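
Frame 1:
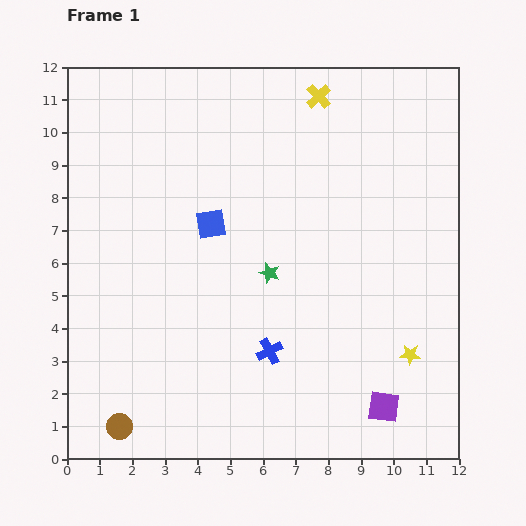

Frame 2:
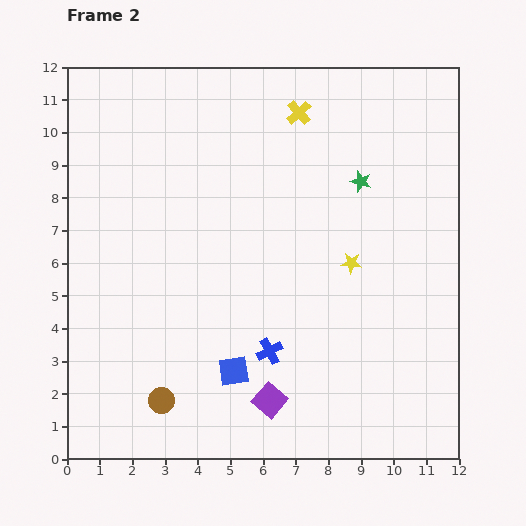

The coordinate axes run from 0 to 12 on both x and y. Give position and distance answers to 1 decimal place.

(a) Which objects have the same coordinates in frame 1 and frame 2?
the blue cross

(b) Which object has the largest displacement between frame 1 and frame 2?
the blue square

(moved 4.6; next 4.0)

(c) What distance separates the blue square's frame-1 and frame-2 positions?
4.6

The blue square moved from (4.4, 7.2) to (5.1, 2.7), a distance of √(0.7² + 4.5²) ≈ 4.6.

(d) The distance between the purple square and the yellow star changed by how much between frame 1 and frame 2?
+3.1

Distance in frame 1: 1.8. Distance in frame 2: 4.9.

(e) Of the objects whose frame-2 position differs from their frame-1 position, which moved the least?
the yellow cross

(moved 0.8)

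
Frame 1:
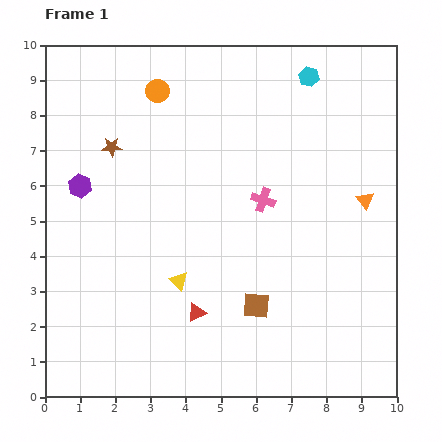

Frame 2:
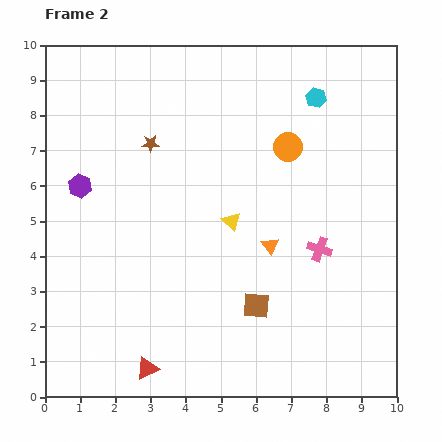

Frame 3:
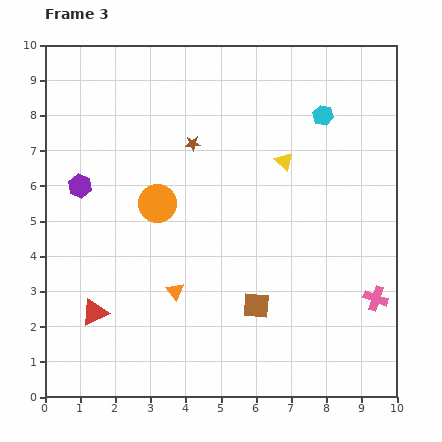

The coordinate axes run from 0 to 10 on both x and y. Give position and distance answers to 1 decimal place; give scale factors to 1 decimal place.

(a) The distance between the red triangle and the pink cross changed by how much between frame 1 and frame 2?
+2.3

Distance in frame 1: 3.7. Distance in frame 2: 6.0.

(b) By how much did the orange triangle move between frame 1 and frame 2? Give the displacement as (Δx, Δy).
(-2.7, -1.3)

The orange triangle was at (9.1, 5.6) in frame 1 and (6.4, 4.3) in frame 2.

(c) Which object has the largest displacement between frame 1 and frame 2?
the orange circle

(moved 4.0; next 3.0)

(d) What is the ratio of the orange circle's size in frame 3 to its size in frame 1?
1.6×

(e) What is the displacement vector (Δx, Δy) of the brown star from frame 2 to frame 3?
(1.2, 0.0)

The brown star was at (3.0, 7.2) in frame 2 and (4.2, 7.2) in frame 3.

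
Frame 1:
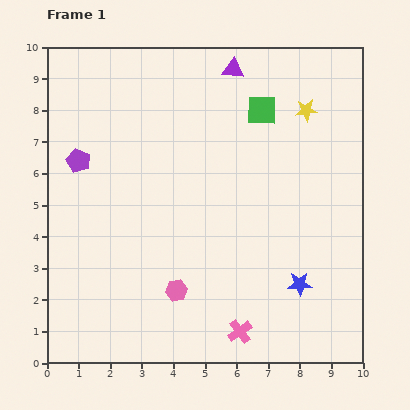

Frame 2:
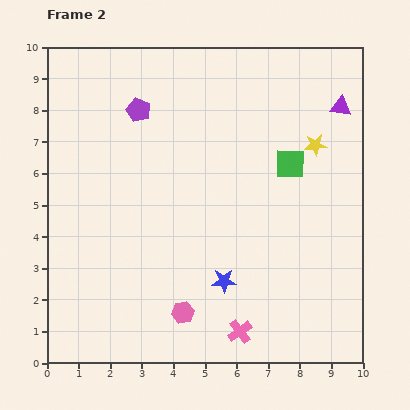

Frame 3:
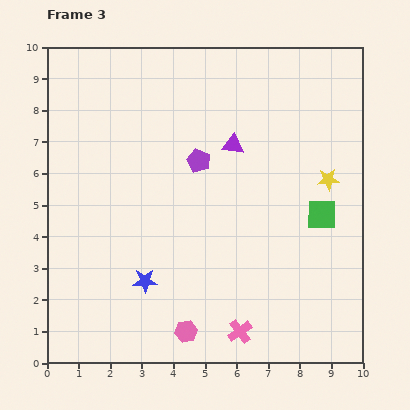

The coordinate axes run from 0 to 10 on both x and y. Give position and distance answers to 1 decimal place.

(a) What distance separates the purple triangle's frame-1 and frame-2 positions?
3.6

The purple triangle moved from (5.9, 9.3) to (9.3, 8.1), a distance of √(3.4² + 1.2²) ≈ 3.6.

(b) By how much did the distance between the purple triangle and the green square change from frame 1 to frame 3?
+2.0

Distance in frame 1: 1.6. Distance in frame 3: 3.6.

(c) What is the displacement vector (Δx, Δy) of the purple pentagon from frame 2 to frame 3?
(1.9, -1.6)

The purple pentagon was at (2.9, 8.0) in frame 2 and (4.8, 6.4) in frame 3.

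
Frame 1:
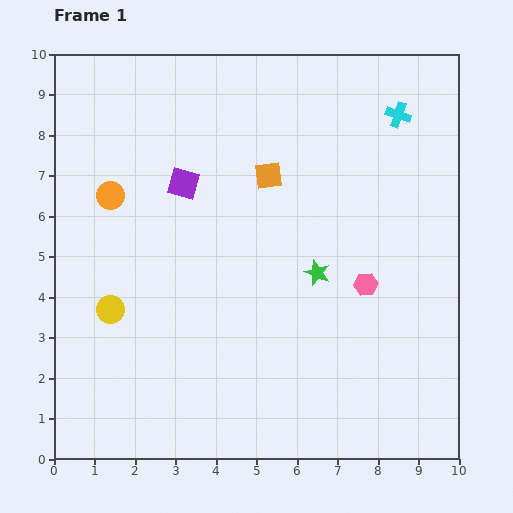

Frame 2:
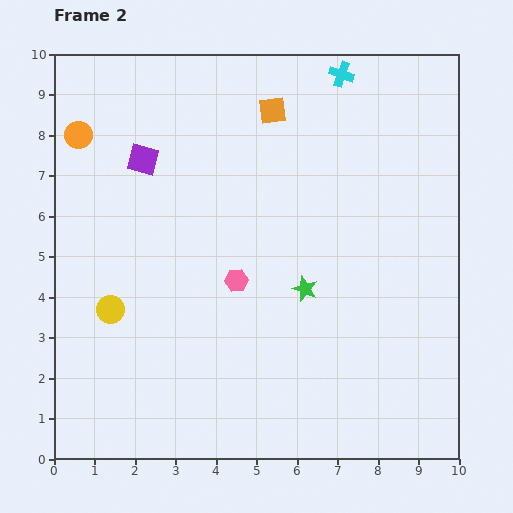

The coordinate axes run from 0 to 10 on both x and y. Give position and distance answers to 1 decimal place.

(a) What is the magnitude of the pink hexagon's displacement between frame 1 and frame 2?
3.2

The pink hexagon moved from (7.7, 4.3) to (4.5, 4.4), a distance of √(3.2² + 0.1²) ≈ 3.2.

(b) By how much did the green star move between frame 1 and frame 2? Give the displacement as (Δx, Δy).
(-0.3, -0.4)

The green star was at (6.5, 4.6) in frame 1 and (6.2, 4.2) in frame 2.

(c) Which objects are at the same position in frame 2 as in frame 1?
the yellow circle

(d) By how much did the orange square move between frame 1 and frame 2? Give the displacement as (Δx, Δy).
(0.1, 1.6)

The orange square was at (5.3, 7.0) in frame 1 and (5.4, 8.6) in frame 2.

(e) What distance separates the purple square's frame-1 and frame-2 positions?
1.2

The purple square moved from (3.2, 6.8) to (2.2, 7.4), a distance of √(1.0² + 0.6²) ≈ 1.2.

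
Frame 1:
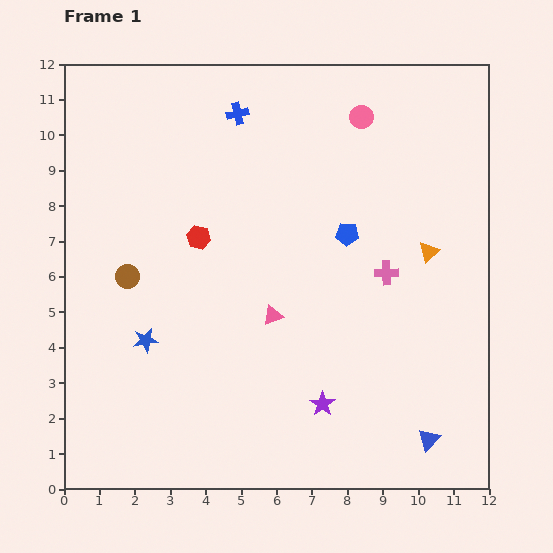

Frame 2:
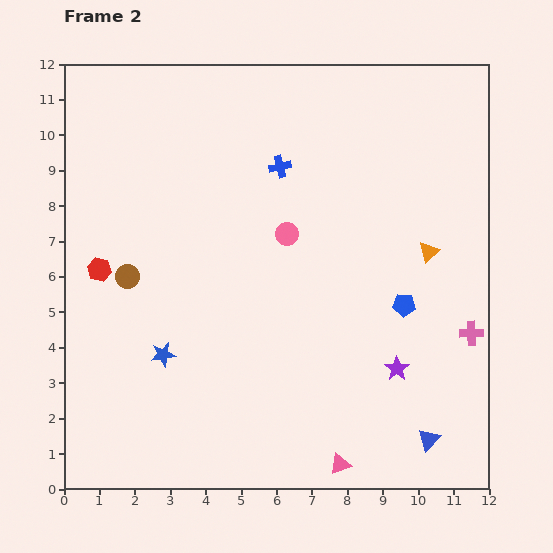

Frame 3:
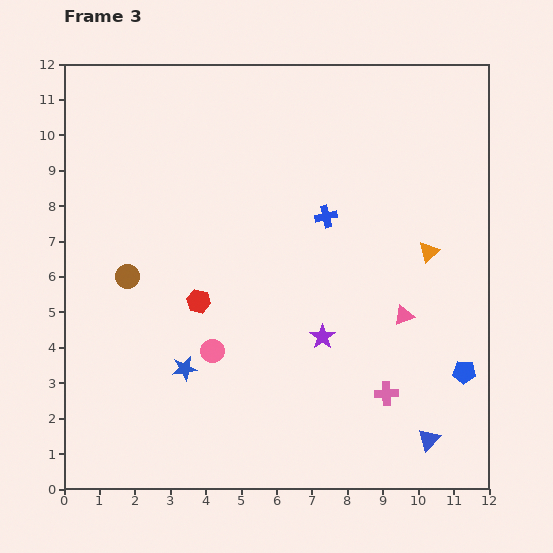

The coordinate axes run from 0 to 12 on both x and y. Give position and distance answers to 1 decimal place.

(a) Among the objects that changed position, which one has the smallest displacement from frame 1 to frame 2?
the blue star

(moved 0.6)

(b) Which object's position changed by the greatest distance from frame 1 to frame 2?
the pink triangle

(moved 4.6; next 3.9)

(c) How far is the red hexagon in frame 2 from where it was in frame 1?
2.9

The red hexagon moved from (3.8, 7.1) to (1.0, 6.2), a distance of √(2.8² + 0.9²) ≈ 2.9.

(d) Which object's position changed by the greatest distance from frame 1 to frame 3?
the pink circle

(moved 7.8; next 5.1)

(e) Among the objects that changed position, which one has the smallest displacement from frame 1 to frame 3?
the blue star

(moved 1.4)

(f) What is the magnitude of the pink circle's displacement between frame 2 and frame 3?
3.9

The pink circle moved from (6.3, 7.2) to (4.2, 3.9), a distance of √(2.1² + 3.3²) ≈ 3.9.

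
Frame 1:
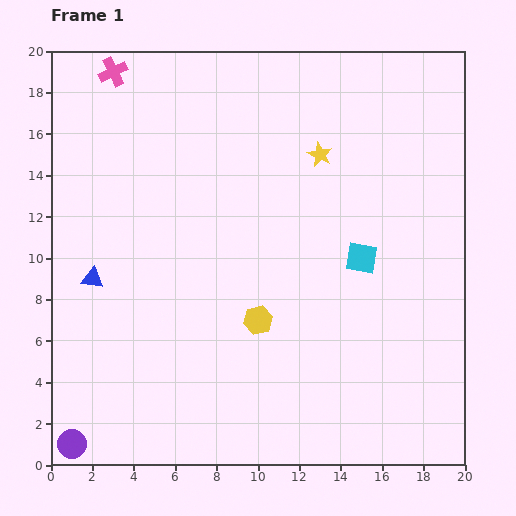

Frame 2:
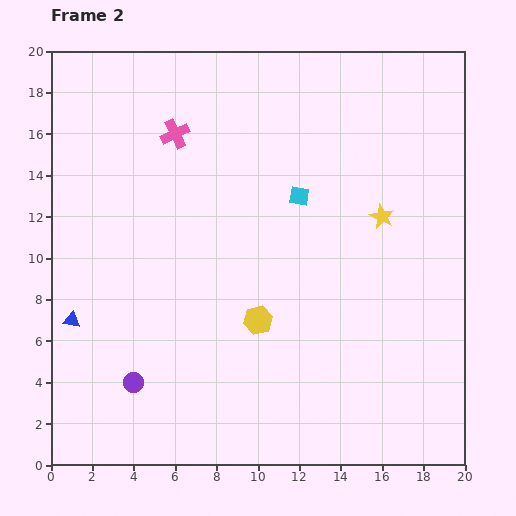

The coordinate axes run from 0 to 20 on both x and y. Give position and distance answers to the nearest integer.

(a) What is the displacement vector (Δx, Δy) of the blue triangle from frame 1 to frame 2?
(-1, -2)

The blue triangle was at (2, 9) in frame 1 and (1, 7) in frame 2.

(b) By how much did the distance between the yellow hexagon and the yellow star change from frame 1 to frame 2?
-1

Distance in frame 1: 9. Distance in frame 2: 8.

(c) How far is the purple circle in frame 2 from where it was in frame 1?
4

The purple circle moved from (1, 1) to (4, 4), a distance of √(3² + 3²) ≈ 4.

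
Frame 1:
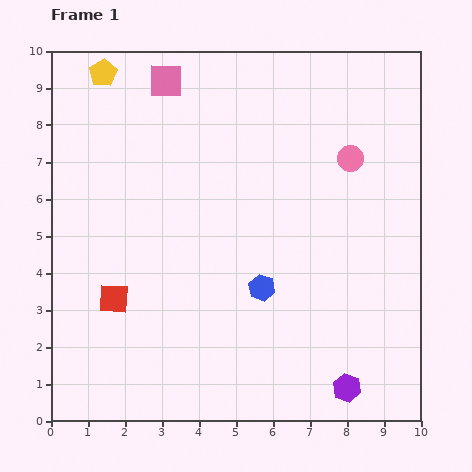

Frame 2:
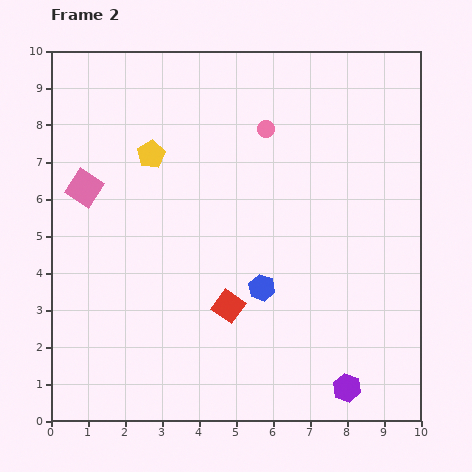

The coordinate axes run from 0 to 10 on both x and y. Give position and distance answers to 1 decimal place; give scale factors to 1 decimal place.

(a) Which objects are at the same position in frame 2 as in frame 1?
the purple hexagon, the blue hexagon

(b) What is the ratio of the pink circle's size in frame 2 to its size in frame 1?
0.7×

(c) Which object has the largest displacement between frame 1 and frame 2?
the pink square

(moved 3.6; next 3.1)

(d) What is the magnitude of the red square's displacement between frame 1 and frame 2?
3.1

The red square moved from (1.7, 3.3) to (4.8, 3.1), a distance of √(3.1² + 0.2²) ≈ 3.1.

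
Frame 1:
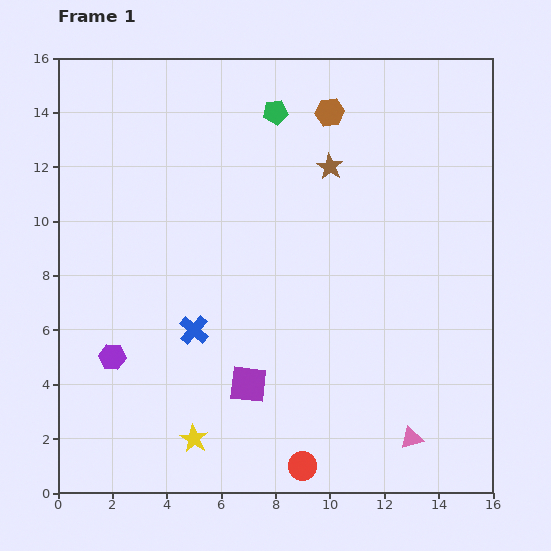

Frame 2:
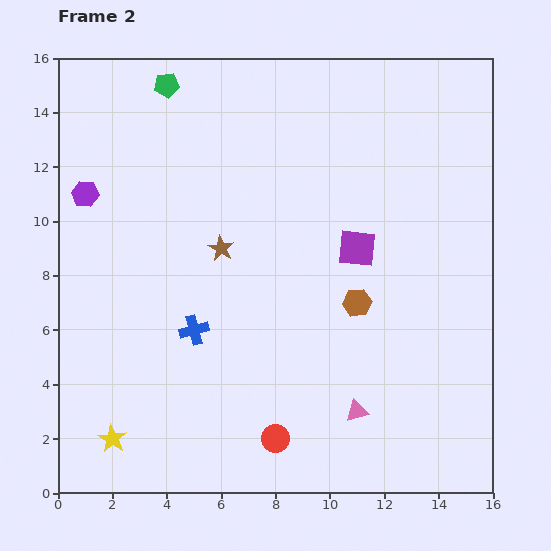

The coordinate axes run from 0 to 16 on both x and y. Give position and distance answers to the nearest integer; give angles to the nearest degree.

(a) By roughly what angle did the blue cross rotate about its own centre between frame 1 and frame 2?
34° clockwise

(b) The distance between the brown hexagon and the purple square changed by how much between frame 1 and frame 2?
-8

Distance in frame 1: 10. Distance in frame 2: 2.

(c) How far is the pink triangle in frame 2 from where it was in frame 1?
2

The pink triangle moved from (13, 2) to (11, 3), a distance of √(2² + 1²) ≈ 2.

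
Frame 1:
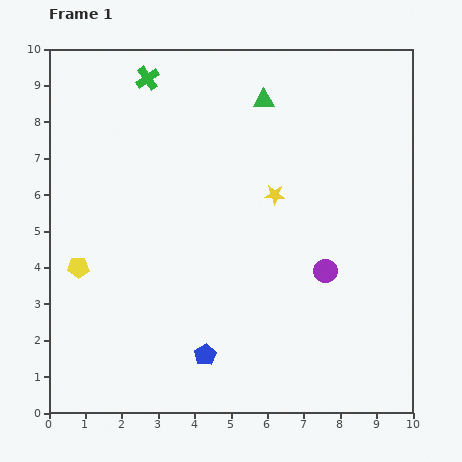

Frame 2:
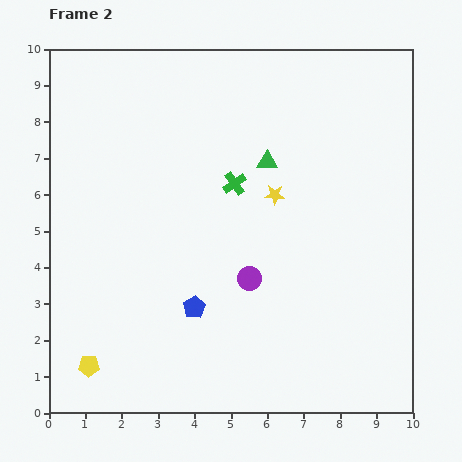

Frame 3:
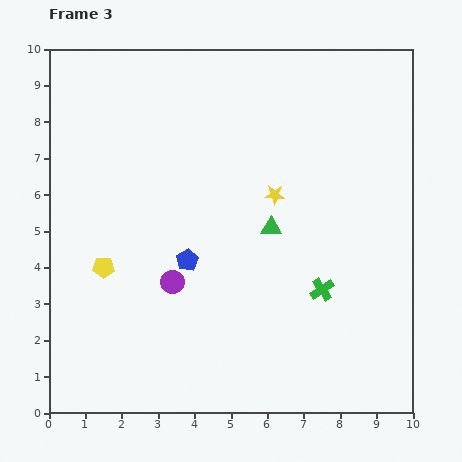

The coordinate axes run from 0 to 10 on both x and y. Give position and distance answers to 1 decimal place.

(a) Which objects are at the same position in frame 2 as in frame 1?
the yellow star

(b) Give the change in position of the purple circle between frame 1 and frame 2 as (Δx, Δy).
(-2.1, -0.2)

The purple circle was at (7.6, 3.9) in frame 1 and (5.5, 3.7) in frame 2.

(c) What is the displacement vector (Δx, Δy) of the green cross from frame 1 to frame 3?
(4.8, -5.8)

The green cross was at (2.7, 9.2) in frame 1 and (7.5, 3.4) in frame 3.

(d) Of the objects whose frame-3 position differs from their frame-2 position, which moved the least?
the blue pentagon

(moved 1.3)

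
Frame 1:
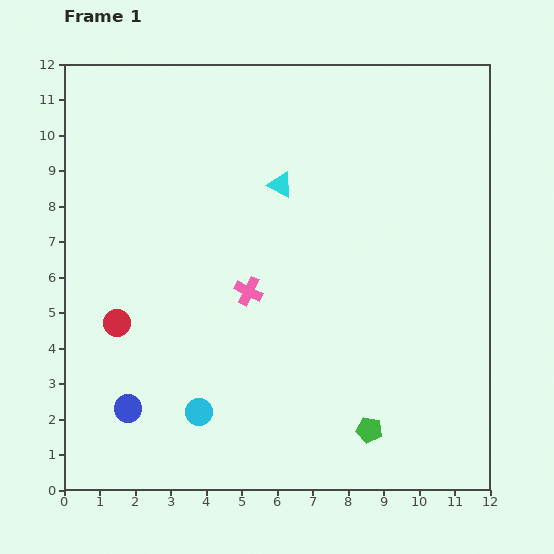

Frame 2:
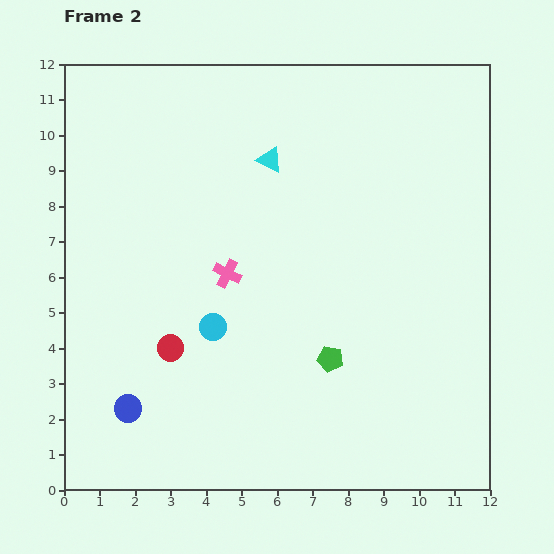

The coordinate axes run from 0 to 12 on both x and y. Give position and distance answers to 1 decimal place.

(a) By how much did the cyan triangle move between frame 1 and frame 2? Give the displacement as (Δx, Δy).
(-0.3, 0.7)

The cyan triangle was at (6.1, 8.6) in frame 1 and (5.8, 9.3) in frame 2.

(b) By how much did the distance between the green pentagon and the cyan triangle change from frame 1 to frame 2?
-1.4

Distance in frame 1: 7.3. Distance in frame 2: 5.9.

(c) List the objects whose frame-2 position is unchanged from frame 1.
the blue circle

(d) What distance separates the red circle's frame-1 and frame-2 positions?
1.7

The red circle moved from (1.5, 4.7) to (3.0, 4.0), a distance of √(1.5² + 0.7²) ≈ 1.7.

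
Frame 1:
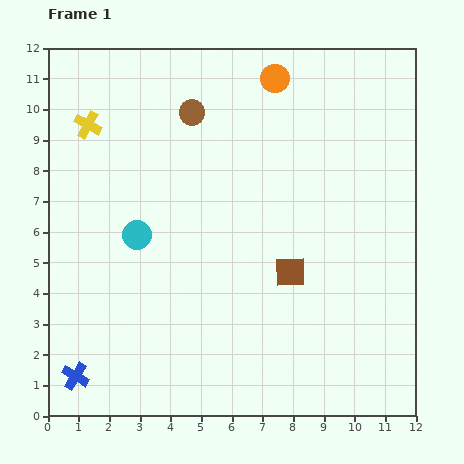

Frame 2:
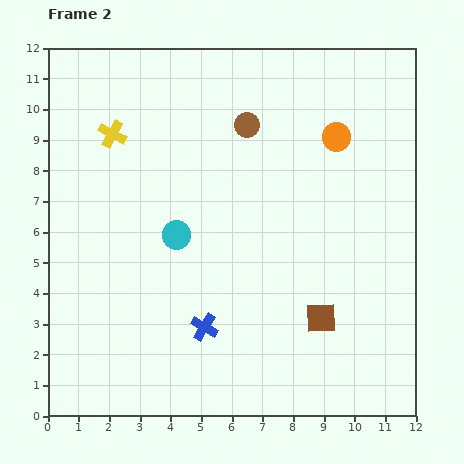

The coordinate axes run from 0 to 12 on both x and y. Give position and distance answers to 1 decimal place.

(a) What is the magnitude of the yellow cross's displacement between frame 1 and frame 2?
0.9

The yellow cross moved from (1.3, 9.5) to (2.1, 9.2), a distance of √(0.8² + 0.3²) ≈ 0.9.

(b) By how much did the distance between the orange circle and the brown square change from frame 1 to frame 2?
-0.4

Distance in frame 1: 6.3. Distance in frame 2: 5.9.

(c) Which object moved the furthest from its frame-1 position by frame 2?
the blue cross

(moved 4.5; next 2.8)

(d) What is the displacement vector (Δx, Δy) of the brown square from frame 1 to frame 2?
(1.0, -1.5)

The brown square was at (7.9, 4.7) in frame 1 and (8.9, 3.2) in frame 2.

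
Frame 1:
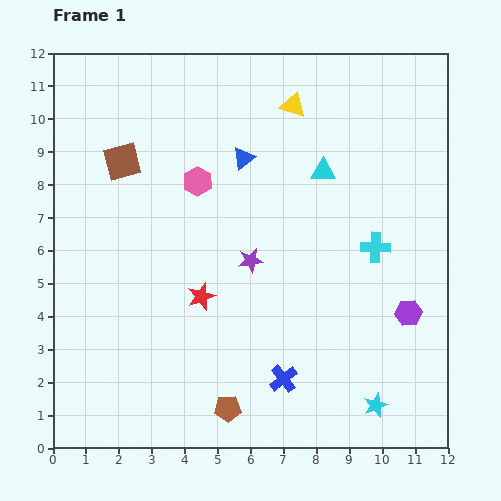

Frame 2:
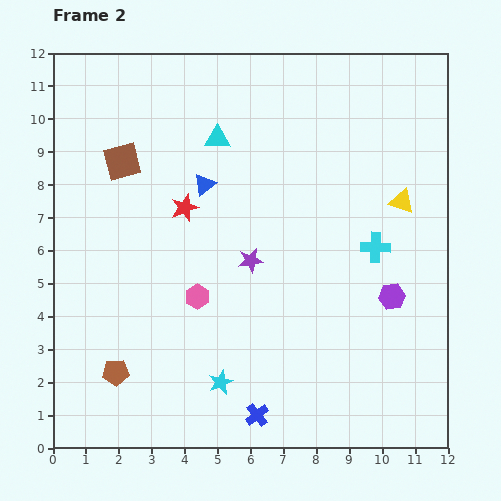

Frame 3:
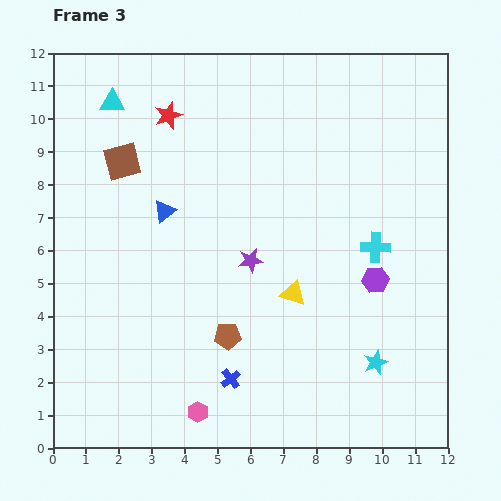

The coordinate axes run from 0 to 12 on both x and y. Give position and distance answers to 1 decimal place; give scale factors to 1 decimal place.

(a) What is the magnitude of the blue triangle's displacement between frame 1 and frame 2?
1.4

The blue triangle moved from (5.8, 8.8) to (4.6, 8.0), a distance of √(1.2² + 0.8²) ≈ 1.4.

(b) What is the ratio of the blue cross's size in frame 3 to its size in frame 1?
0.7×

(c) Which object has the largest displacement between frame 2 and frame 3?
the cyan star

(moved 4.7; next 4.3)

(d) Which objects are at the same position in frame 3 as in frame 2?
the brown square, the purple star, the cyan cross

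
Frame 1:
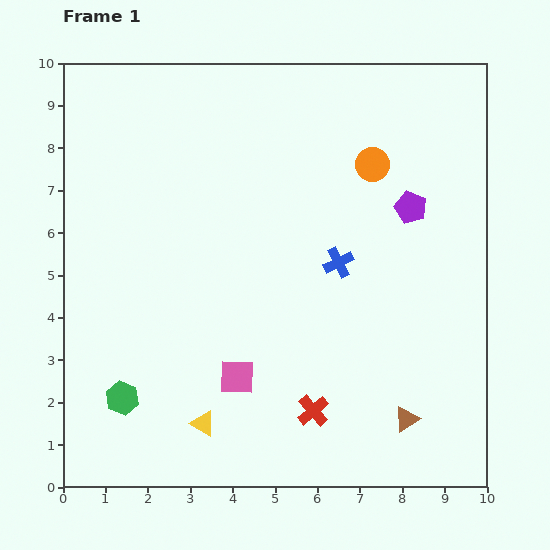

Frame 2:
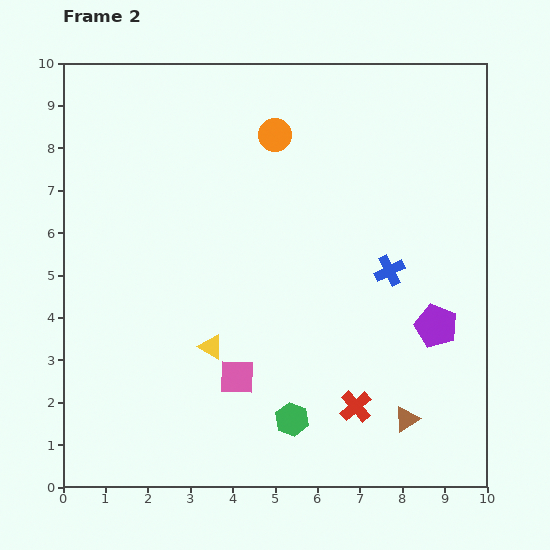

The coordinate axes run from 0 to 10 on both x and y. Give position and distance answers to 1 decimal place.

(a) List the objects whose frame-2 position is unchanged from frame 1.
the brown triangle, the pink square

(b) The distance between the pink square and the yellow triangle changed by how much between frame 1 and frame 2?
-0.5

Distance in frame 1: 1.4. Distance in frame 2: 0.9.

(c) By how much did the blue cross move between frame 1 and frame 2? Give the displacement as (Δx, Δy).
(1.2, -0.2)

The blue cross was at (6.5, 5.3) in frame 1 and (7.7, 5.1) in frame 2.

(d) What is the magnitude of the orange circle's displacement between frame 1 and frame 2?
2.4

The orange circle moved from (7.3, 7.6) to (5.0, 8.3), a distance of √(2.3² + 0.7²) ≈ 2.4.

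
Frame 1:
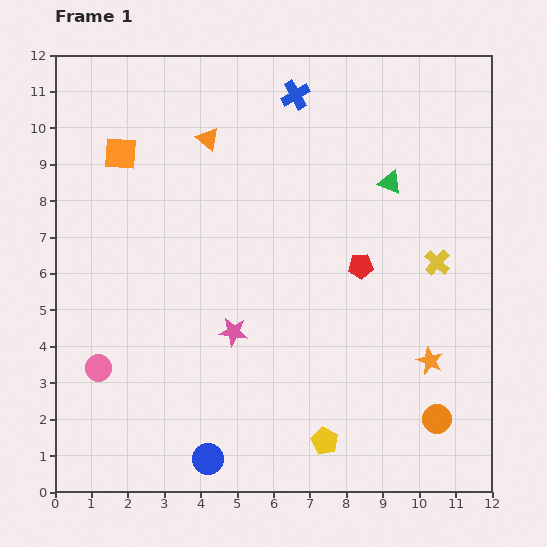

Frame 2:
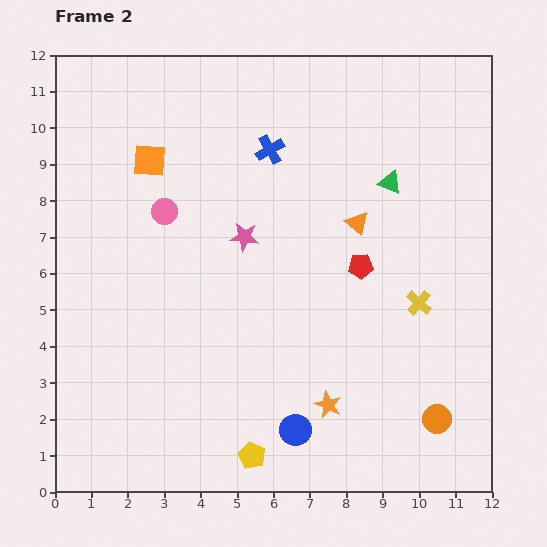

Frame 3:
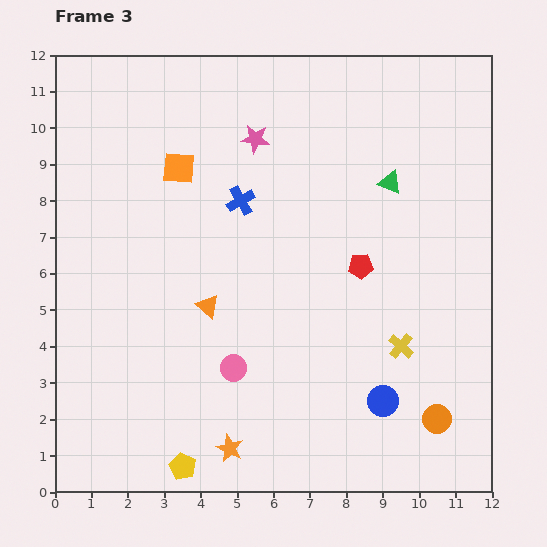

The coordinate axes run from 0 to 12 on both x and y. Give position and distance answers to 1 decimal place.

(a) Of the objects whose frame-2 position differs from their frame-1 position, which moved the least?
the orange square

(moved 0.8)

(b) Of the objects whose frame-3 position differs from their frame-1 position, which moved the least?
the orange square

(moved 1.6)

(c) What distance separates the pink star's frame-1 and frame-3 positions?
5.3

The pink star moved from (4.9, 4.4) to (5.5, 9.7), a distance of √(0.6² + 5.3²) ≈ 5.3.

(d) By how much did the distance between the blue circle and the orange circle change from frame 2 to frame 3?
-2.3

Distance in frame 2: 3.9. Distance in frame 3: 1.6.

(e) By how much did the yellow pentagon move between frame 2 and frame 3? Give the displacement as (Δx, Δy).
(-1.9, -0.3)

The yellow pentagon was at (5.4, 1.0) in frame 2 and (3.5, 0.7) in frame 3.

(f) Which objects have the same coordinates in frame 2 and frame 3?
the red pentagon, the orange circle, the green triangle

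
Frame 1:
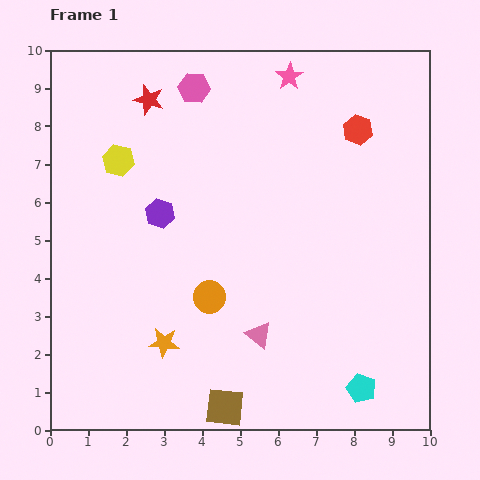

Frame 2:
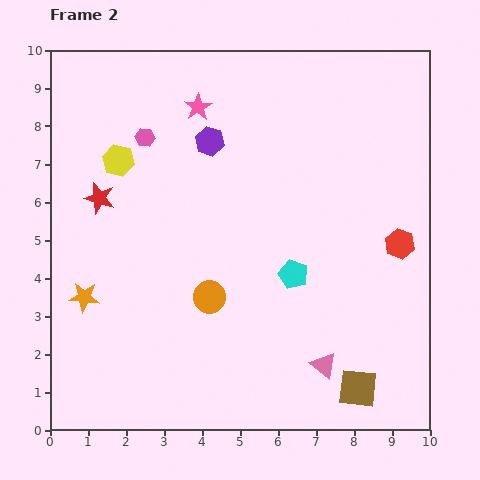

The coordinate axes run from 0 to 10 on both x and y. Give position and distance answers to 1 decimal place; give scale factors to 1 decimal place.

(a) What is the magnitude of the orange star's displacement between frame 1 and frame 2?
2.4

The orange star moved from (3.0, 2.3) to (0.9, 3.5), a distance of √(2.1² + 1.2²) ≈ 2.4.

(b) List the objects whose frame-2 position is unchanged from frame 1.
the yellow hexagon, the orange circle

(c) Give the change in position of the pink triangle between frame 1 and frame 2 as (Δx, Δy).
(1.7, -0.8)

The pink triangle was at (5.5, 2.5) in frame 1 and (7.2, 1.7) in frame 2.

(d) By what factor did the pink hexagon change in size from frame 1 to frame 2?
0.6×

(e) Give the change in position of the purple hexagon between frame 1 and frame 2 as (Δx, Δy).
(1.3, 1.9)

The purple hexagon was at (2.9, 5.7) in frame 1 and (4.2, 7.6) in frame 2.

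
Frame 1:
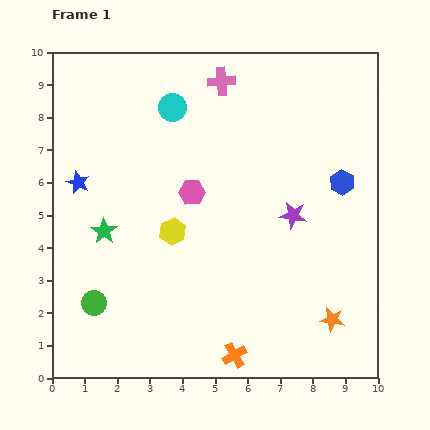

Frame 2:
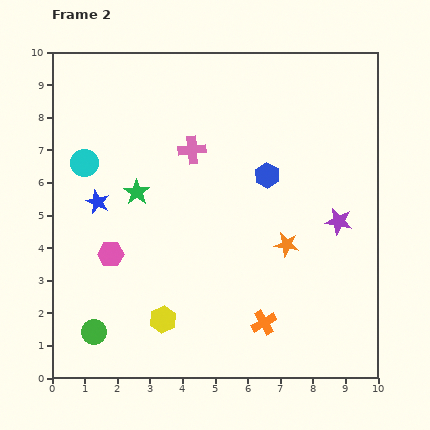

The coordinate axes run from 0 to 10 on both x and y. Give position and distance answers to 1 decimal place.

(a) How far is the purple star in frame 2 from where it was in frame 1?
1.4

The purple star moved from (7.4, 5.0) to (8.8, 4.8), a distance of √(1.4² + 0.2²) ≈ 1.4.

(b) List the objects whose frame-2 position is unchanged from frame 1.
none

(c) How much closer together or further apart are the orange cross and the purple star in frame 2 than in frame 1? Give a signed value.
-0.8

Distance in frame 1: 4.7. Distance in frame 2: 3.9.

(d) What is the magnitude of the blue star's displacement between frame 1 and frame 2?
0.8

The blue star moved from (0.8, 6.0) to (1.4, 5.4), a distance of √(0.6² + 0.6²) ≈ 0.8.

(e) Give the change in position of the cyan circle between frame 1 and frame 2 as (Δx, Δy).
(-2.7, -1.7)

The cyan circle was at (3.7, 8.3) in frame 1 and (1.0, 6.6) in frame 2.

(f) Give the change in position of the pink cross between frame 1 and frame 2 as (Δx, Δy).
(-0.9, -2.1)

The pink cross was at (5.2, 9.1) in frame 1 and (4.3, 7.0) in frame 2.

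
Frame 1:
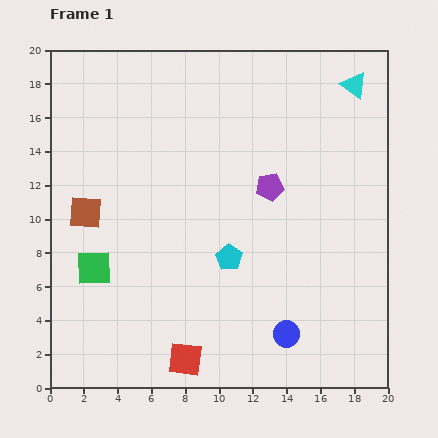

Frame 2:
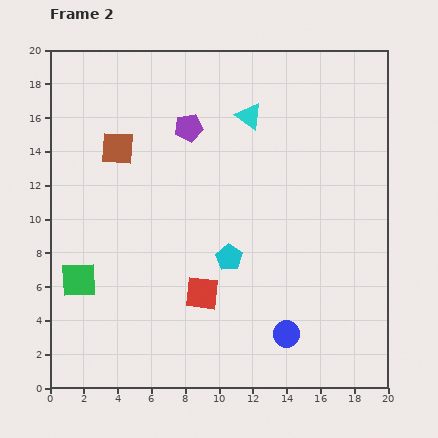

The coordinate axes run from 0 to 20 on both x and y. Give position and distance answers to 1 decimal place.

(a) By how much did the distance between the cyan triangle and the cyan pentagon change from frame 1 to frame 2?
-4.1

Distance in frame 1: 12.6. Distance in frame 2: 8.5.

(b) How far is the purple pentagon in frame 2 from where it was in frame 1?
5.9

The purple pentagon moved from (13.0, 11.9) to (8.2, 15.4), a distance of √(4.8² + 3.5²) ≈ 5.9.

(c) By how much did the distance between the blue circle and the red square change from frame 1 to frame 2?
-0.7

Distance in frame 1: 6.2. Distance in frame 2: 5.5.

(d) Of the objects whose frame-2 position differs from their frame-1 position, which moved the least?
the green square

(moved 1.1)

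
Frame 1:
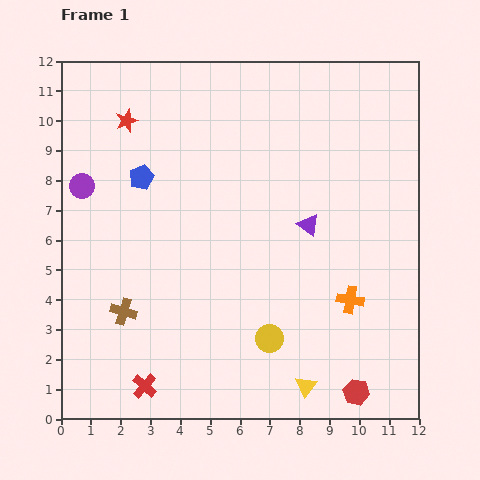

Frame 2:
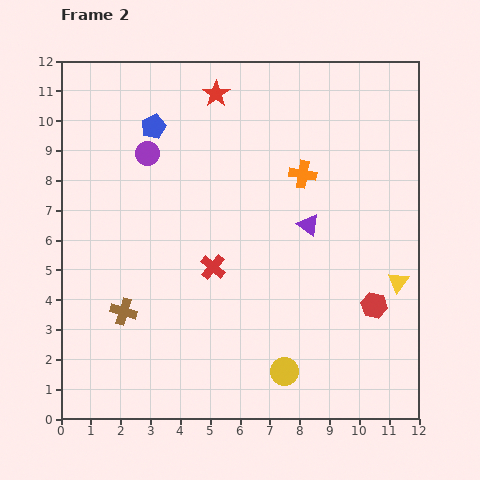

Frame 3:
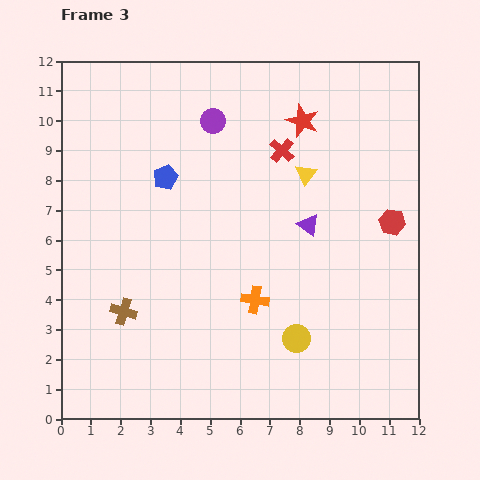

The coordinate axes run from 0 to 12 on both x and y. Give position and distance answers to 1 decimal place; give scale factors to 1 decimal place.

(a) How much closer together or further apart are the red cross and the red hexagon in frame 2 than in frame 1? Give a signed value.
-1.5

Distance in frame 1: 7.1. Distance in frame 2: 5.6.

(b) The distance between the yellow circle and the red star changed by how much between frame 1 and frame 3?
-1.4

Distance in frame 1: 8.7. Distance in frame 3: 7.3.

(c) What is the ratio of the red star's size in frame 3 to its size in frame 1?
1.4×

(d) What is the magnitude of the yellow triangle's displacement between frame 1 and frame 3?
7.1

The yellow triangle moved from (8.2, 1.1) to (8.2, 8.2), a distance of √(0.0² + 7.1²) ≈ 7.1.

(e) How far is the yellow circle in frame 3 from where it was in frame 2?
1.2

The yellow circle moved from (7.5, 1.6) to (7.9, 2.7), a distance of √(0.4² + 1.1²) ≈ 1.2.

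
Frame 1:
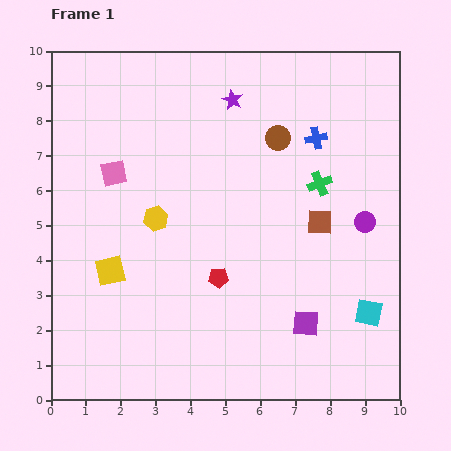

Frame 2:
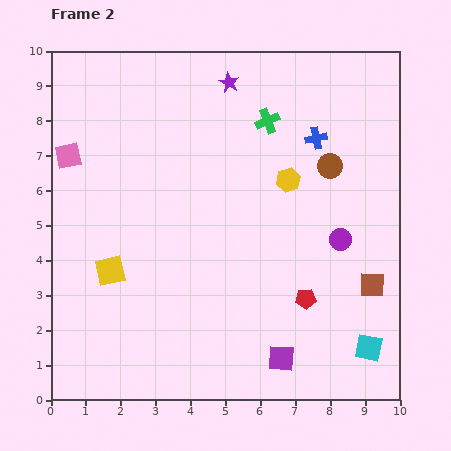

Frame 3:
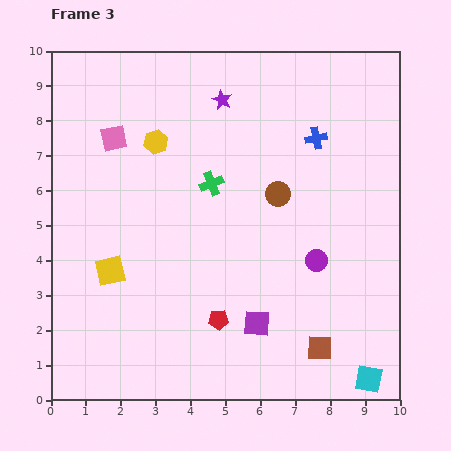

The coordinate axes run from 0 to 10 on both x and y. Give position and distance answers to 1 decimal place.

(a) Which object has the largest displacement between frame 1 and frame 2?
the yellow hexagon

(moved 4.0; next 2.6)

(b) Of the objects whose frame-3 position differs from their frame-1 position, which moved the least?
the purple star

(moved 0.3)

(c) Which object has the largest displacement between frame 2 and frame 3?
the yellow hexagon

(moved 4.0; next 2.6)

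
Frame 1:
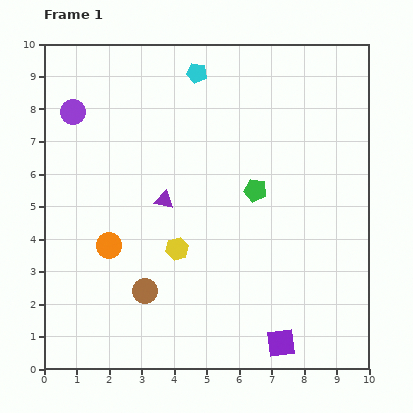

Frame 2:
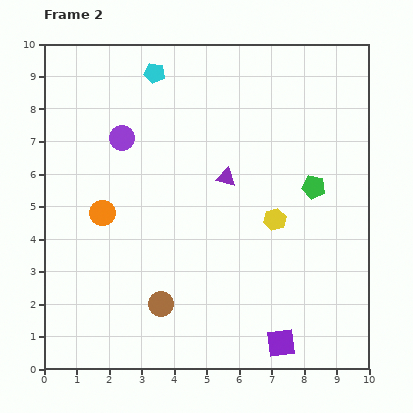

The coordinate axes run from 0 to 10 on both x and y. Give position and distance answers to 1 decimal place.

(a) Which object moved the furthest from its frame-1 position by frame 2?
the yellow hexagon

(moved 3.1; next 2.0)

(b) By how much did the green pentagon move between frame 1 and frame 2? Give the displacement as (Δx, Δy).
(1.8, 0.1)

The green pentagon was at (6.5, 5.5) in frame 1 and (8.3, 5.6) in frame 2.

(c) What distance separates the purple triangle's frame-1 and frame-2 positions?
2.0

The purple triangle moved from (3.7, 5.2) to (5.6, 5.9), a distance of √(1.9² + 0.7²) ≈ 2.0.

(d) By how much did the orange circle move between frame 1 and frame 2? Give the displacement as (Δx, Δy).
(-0.2, 1.0)

The orange circle was at (2.0, 3.8) in frame 1 and (1.8, 4.8) in frame 2.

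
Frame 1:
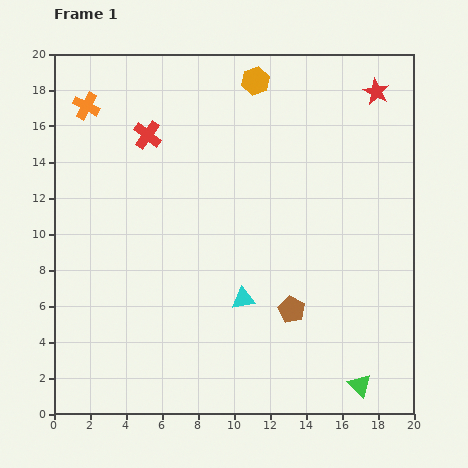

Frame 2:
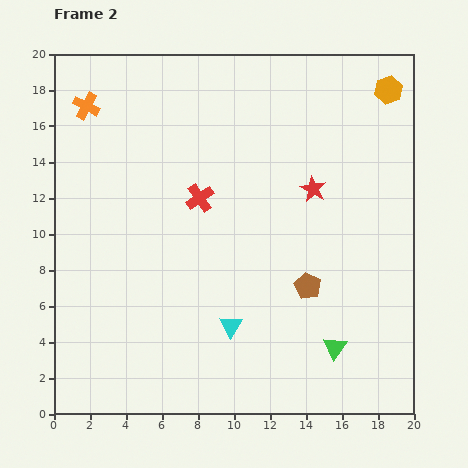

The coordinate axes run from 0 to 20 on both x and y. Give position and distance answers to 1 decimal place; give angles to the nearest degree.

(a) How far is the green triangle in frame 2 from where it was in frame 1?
2.5

The green triangle moved from (17.0, 1.6) to (15.6, 3.7), a distance of √(1.4² + 2.1²) ≈ 2.5.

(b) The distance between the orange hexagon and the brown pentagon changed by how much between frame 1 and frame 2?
-1.1

Distance in frame 1: 12.9. Distance in frame 2: 11.8.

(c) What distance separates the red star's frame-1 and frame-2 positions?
6.4

The red star moved from (17.9, 17.9) to (14.4, 12.5), a distance of √(3.5² + 5.4²) ≈ 6.4.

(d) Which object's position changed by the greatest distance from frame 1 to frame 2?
the orange hexagon

(moved 7.4; next 6.4)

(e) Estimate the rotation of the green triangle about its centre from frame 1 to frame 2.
21° clockwise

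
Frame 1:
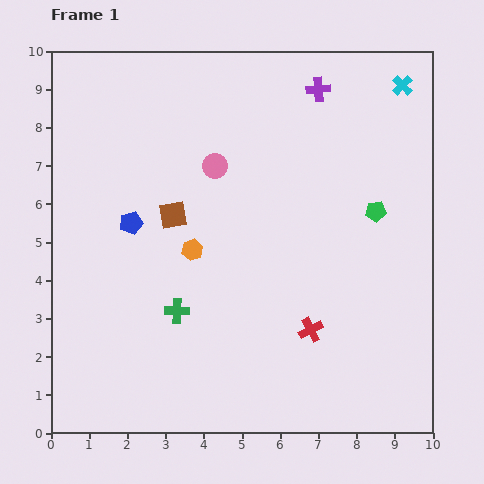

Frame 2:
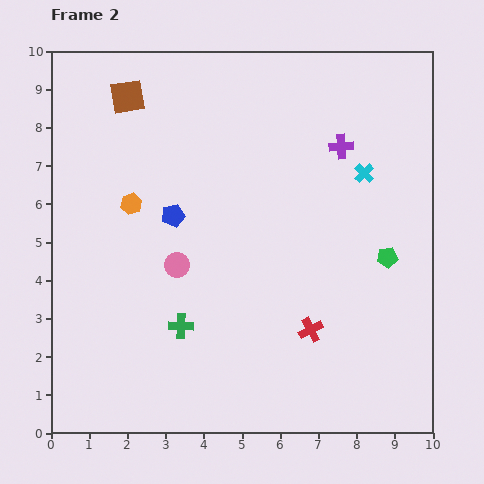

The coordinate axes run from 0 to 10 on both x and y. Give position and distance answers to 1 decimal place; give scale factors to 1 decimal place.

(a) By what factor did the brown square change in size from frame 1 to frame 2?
1.3×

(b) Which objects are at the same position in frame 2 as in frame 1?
the red cross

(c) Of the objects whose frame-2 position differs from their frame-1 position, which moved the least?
the green cross

(moved 0.4)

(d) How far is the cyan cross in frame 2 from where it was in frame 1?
2.5

The cyan cross moved from (9.2, 9.1) to (8.2, 6.8), a distance of √(1.0² + 2.3²) ≈ 2.5.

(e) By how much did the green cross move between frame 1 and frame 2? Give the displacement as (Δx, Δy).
(0.1, -0.4)

The green cross was at (3.3, 3.2) in frame 1 and (3.4, 2.8) in frame 2.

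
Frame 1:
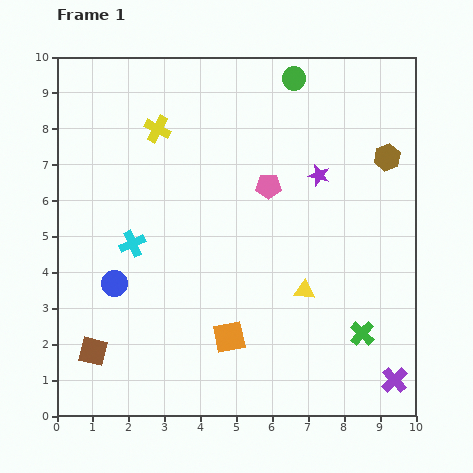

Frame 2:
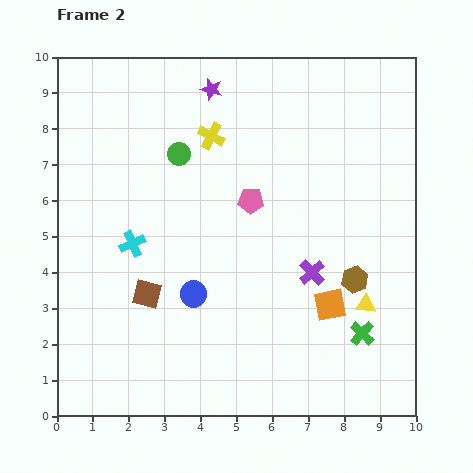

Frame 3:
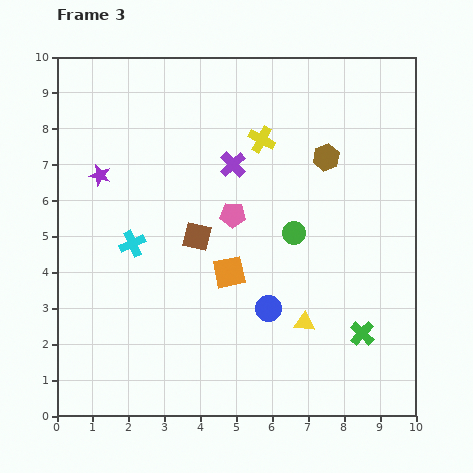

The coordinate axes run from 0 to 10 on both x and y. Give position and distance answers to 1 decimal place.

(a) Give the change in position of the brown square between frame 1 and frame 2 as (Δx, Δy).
(1.5, 1.6)

The brown square was at (1.0, 1.8) in frame 1 and (2.5, 3.4) in frame 2.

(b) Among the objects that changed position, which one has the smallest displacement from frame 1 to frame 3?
the yellow triangle

(moved 0.9)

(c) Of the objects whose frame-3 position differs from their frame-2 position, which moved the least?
the pink pentagon

(moved 0.6)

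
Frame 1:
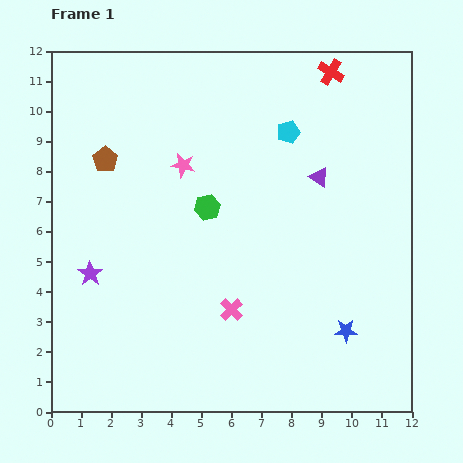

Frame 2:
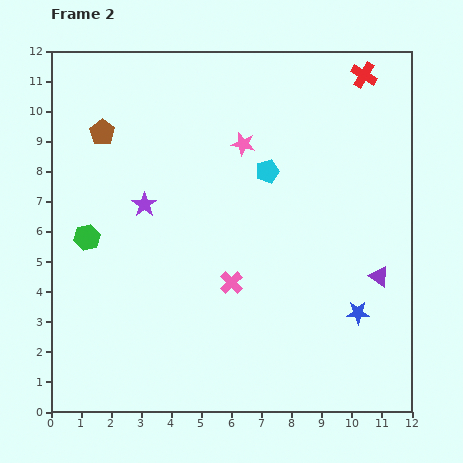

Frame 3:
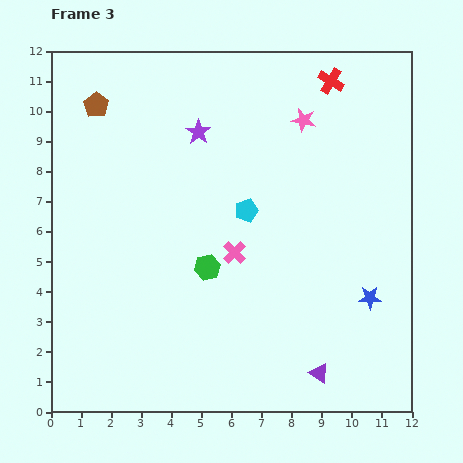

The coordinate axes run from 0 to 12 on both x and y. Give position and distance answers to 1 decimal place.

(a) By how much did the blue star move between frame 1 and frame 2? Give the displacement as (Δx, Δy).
(0.4, 0.6)

The blue star was at (9.8, 2.7) in frame 1 and (10.2, 3.3) in frame 2.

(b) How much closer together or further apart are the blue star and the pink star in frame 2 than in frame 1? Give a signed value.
-0.9

Distance in frame 1: 7.7. Distance in frame 2: 6.8.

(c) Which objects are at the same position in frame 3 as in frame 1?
none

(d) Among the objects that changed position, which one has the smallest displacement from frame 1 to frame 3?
the red cross

(moved 0.3)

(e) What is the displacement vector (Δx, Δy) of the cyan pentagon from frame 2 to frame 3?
(-0.7, -1.3)

The cyan pentagon was at (7.2, 8.0) in frame 2 and (6.5, 6.7) in frame 3.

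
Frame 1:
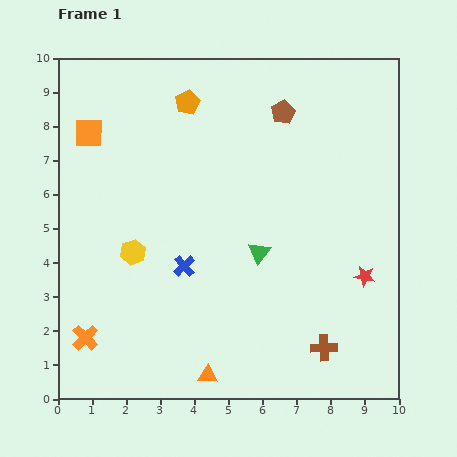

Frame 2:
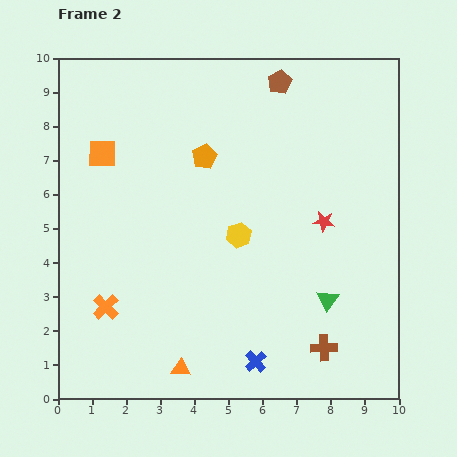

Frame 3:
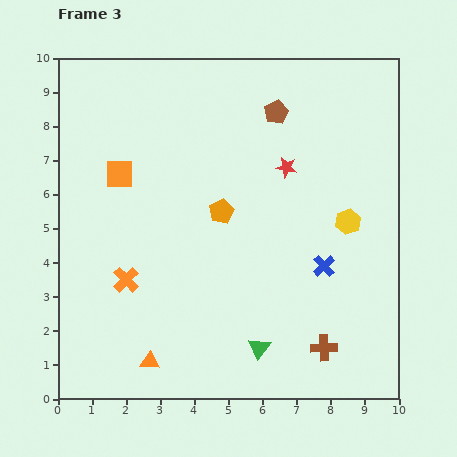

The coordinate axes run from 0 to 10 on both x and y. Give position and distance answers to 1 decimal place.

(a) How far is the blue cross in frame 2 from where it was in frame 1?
3.5

The blue cross moved from (3.7, 3.9) to (5.8, 1.1), a distance of √(2.1² + 2.8²) ≈ 3.5.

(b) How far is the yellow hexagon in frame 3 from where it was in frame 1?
6.4

The yellow hexagon moved from (2.2, 4.3) to (8.5, 5.2), a distance of √(6.3² + 0.9²) ≈ 6.4.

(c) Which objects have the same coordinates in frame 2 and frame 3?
the brown cross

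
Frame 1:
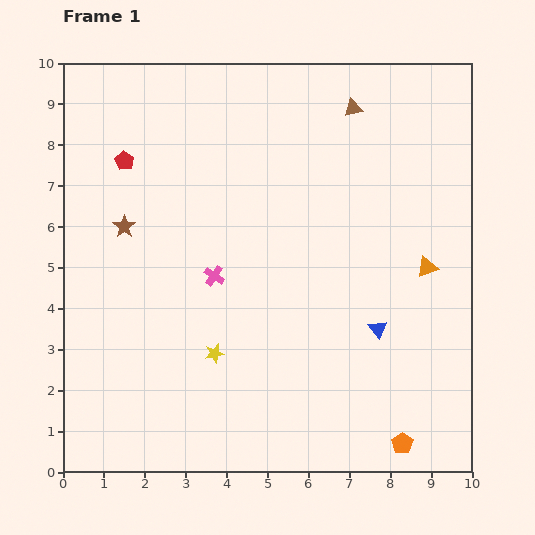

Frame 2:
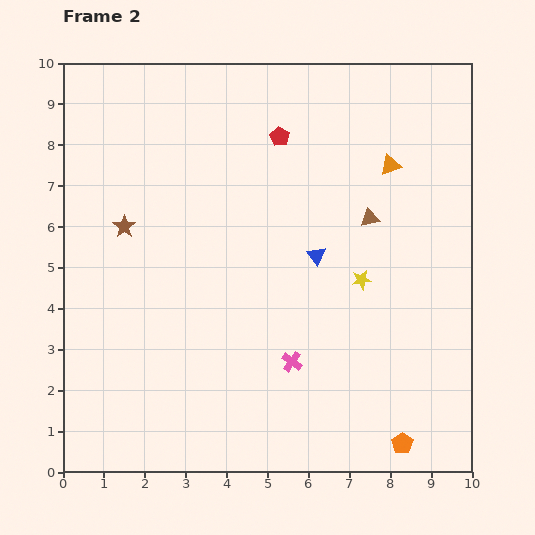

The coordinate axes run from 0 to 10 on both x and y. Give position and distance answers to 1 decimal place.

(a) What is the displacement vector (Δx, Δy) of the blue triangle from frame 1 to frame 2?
(-1.5, 1.8)

The blue triangle was at (7.7, 3.5) in frame 1 and (6.2, 5.3) in frame 2.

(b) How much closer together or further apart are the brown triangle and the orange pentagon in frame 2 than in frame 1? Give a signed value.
-2.7

Distance in frame 1: 8.3. Distance in frame 2: 5.6.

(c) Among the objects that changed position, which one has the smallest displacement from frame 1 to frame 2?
the blue triangle

(moved 2.3)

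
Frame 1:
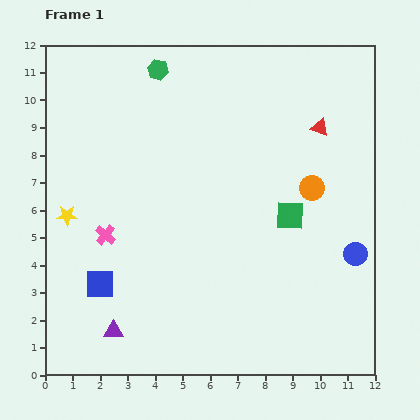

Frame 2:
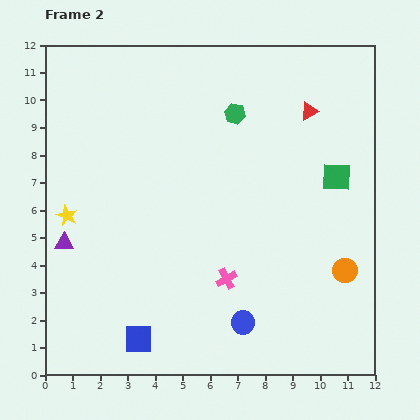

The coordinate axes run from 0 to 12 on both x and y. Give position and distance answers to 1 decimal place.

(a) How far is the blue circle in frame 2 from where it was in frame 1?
4.8

The blue circle moved from (11.3, 4.4) to (7.2, 1.9), a distance of √(4.1² + 2.5²) ≈ 4.8.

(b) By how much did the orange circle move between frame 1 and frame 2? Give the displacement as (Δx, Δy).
(1.2, -3.0)

The orange circle was at (9.7, 6.8) in frame 1 and (10.9, 3.8) in frame 2.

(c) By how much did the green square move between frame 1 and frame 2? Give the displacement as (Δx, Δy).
(1.7, 1.4)

The green square was at (8.9, 5.8) in frame 1 and (10.6, 7.2) in frame 2.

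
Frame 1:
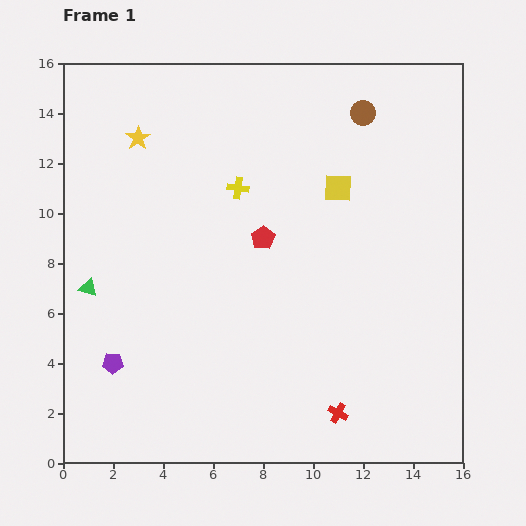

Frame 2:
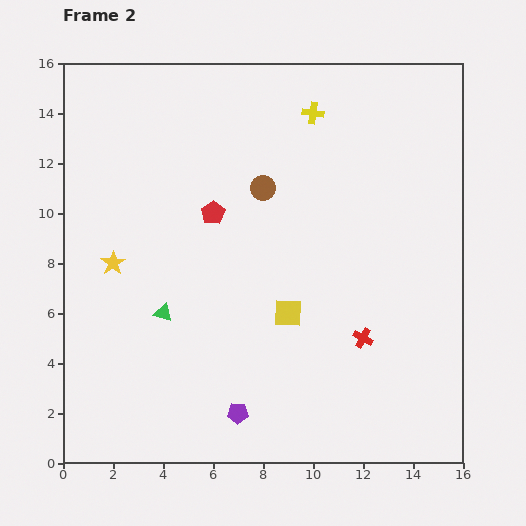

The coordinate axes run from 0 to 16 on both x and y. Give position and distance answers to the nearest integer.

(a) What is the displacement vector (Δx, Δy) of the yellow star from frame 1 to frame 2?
(-1, -5)

The yellow star was at (3, 13) in frame 1 and (2, 8) in frame 2.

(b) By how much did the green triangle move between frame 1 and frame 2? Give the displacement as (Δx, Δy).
(3, -1)

The green triangle was at (1, 7) in frame 1 and (4, 6) in frame 2.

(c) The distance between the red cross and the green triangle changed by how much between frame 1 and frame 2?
-3

Distance in frame 1: 11. Distance in frame 2: 8.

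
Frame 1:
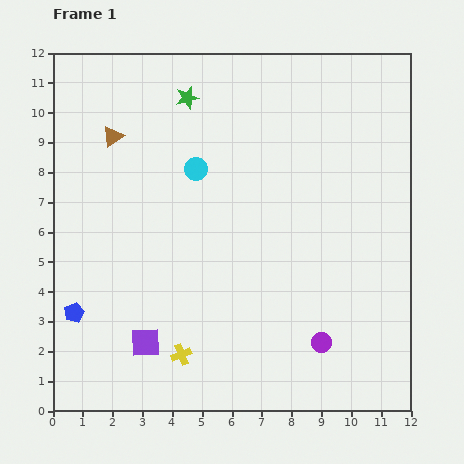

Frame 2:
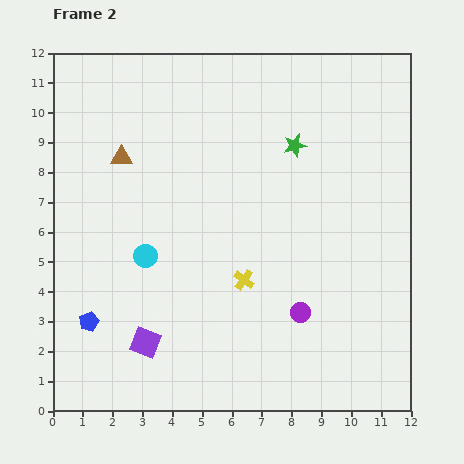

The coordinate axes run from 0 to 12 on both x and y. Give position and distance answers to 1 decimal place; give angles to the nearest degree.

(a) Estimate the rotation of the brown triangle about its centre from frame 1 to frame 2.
37° clockwise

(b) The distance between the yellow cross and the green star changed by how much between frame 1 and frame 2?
-3.8

Distance in frame 1: 8.6. Distance in frame 2: 4.8.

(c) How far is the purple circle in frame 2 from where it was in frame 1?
1.2

The purple circle moved from (9.0, 2.3) to (8.3, 3.3), a distance of √(0.7² + 1.0²) ≈ 1.2.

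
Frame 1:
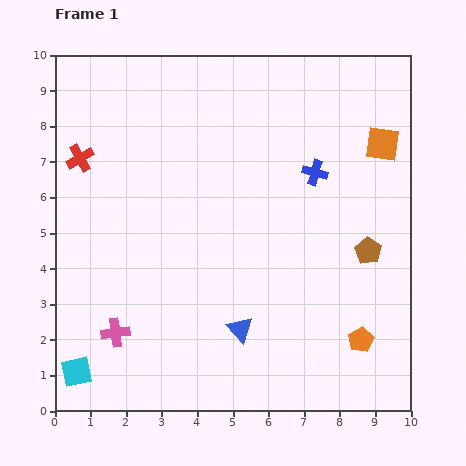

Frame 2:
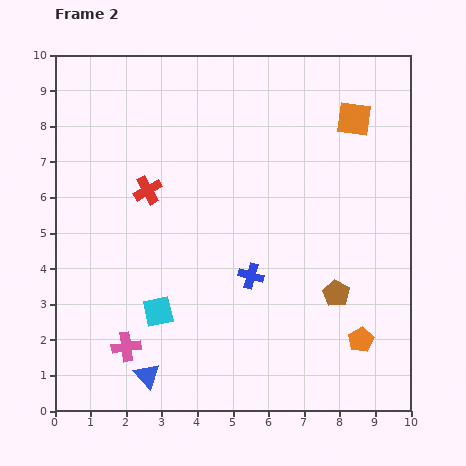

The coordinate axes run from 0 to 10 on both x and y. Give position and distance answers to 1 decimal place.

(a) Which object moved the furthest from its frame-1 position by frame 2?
the blue cross

(moved 3.4; next 2.9)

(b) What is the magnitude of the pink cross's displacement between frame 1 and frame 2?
0.5

The pink cross moved from (1.7, 2.2) to (2.0, 1.8), a distance of √(0.3² + 0.4²) ≈ 0.5.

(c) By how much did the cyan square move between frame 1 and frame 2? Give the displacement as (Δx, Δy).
(2.3, 1.7)

The cyan square was at (0.6, 1.1) in frame 1 and (2.9, 2.8) in frame 2.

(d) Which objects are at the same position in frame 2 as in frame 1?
the orange pentagon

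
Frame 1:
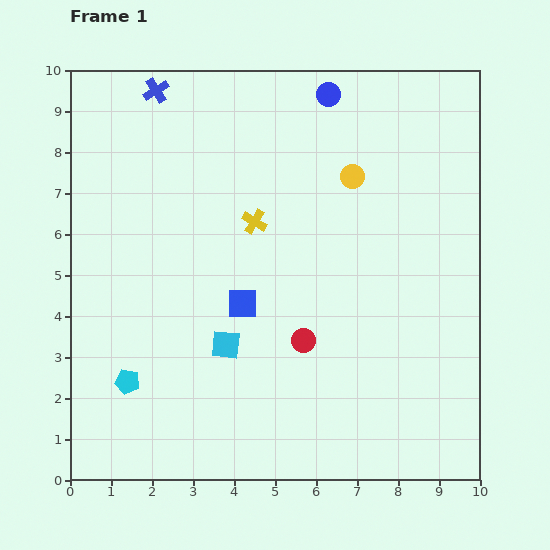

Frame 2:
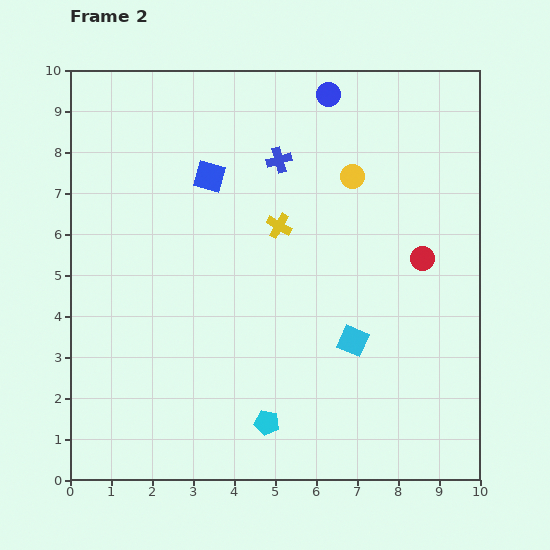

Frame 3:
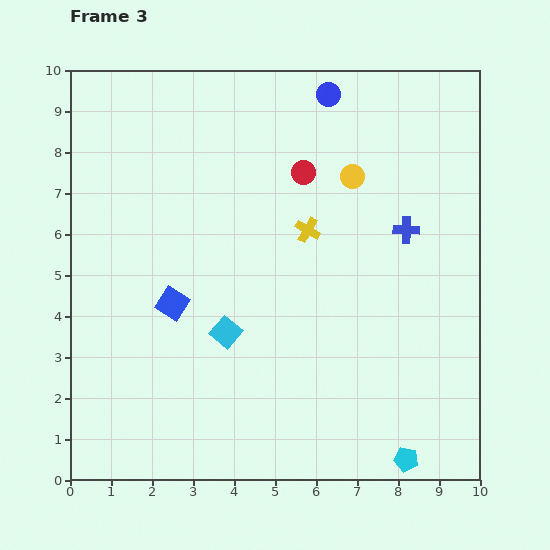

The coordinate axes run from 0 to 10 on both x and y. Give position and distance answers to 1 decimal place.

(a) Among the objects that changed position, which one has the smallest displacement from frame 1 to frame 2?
the yellow cross

(moved 0.6)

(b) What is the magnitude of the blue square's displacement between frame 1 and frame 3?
1.7

The blue square moved from (4.2, 4.3) to (2.5, 4.3), a distance of √(1.7² + 0.0²) ≈ 1.7.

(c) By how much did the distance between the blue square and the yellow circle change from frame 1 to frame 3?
+1.3

Distance in frame 1: 4.1. Distance in frame 3: 5.4.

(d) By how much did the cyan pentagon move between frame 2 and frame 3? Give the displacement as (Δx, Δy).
(3.4, -0.9)

The cyan pentagon was at (4.8, 1.4) in frame 2 and (8.2, 0.5) in frame 3.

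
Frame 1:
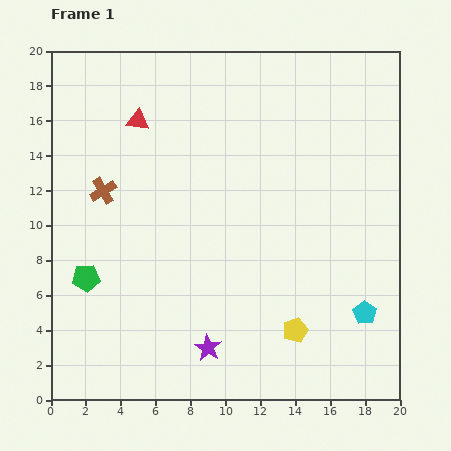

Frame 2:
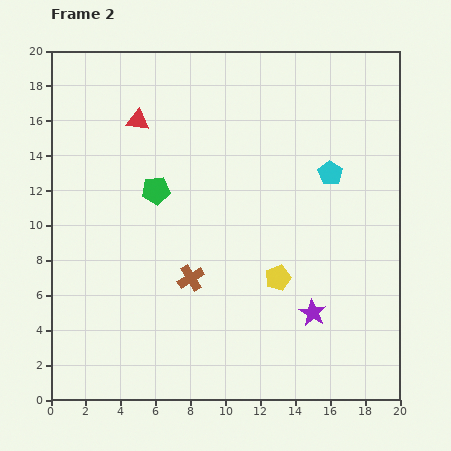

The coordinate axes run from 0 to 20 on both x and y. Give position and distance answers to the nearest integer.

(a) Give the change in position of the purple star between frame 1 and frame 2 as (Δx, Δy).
(6, 2)

The purple star was at (9, 3) in frame 1 and (15, 5) in frame 2.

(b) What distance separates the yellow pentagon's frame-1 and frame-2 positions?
3

The yellow pentagon moved from (14, 4) to (13, 7), a distance of √(1² + 3²) ≈ 3.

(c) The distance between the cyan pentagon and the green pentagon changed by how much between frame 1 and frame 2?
-6

Distance in frame 1: 16. Distance in frame 2: 10.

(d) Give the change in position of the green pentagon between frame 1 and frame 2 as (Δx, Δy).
(4, 5)

The green pentagon was at (2, 7) in frame 1 and (6, 12) in frame 2.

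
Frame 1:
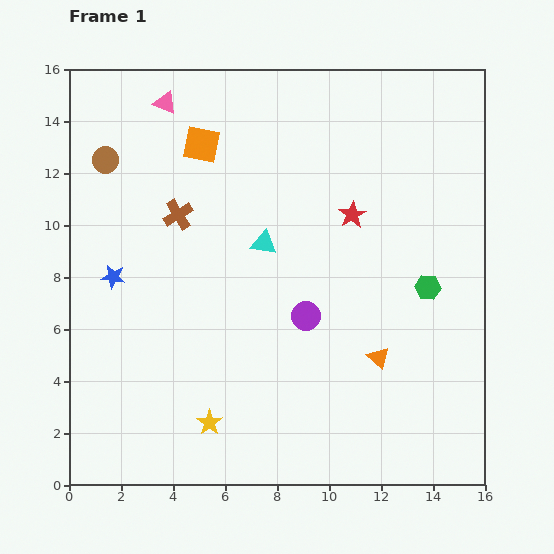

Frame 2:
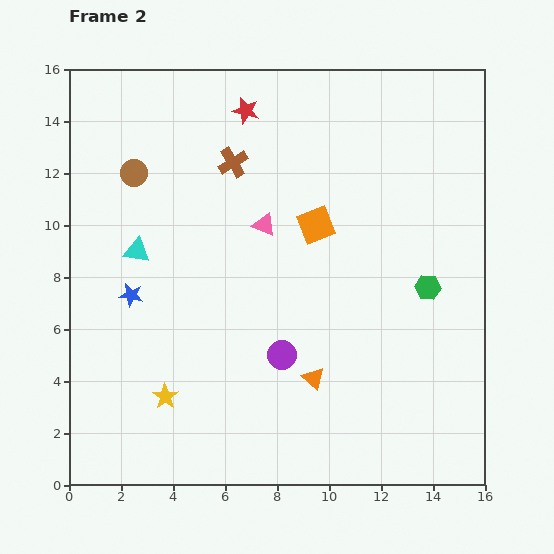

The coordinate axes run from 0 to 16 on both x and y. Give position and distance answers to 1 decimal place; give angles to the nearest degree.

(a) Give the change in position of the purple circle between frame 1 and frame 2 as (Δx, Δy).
(-0.9, -1.5)

The purple circle was at (9.1, 6.5) in frame 1 and (8.2, 5.0) in frame 2.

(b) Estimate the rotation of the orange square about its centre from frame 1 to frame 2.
31° counter-clockwise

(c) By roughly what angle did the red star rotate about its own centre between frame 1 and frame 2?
27° counter-clockwise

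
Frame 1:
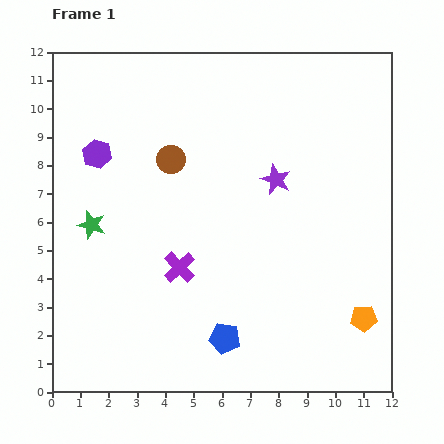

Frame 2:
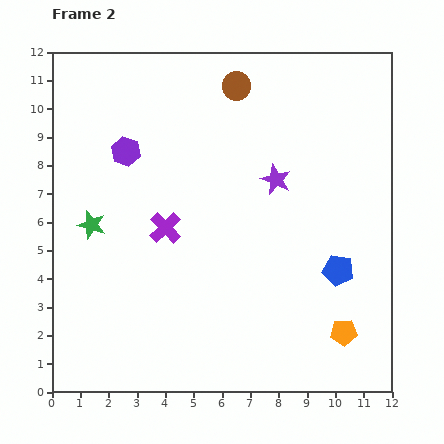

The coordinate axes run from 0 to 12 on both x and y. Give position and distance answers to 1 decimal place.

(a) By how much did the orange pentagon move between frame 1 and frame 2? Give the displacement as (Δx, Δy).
(-0.7, -0.5)

The orange pentagon was at (11.0, 2.6) in frame 1 and (10.3, 2.1) in frame 2.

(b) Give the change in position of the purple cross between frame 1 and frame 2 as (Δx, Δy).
(-0.5, 1.4)

The purple cross was at (4.5, 4.4) in frame 1 and (4.0, 5.8) in frame 2.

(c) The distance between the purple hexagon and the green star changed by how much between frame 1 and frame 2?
+0.4

Distance in frame 1: 2.5. Distance in frame 2: 2.9.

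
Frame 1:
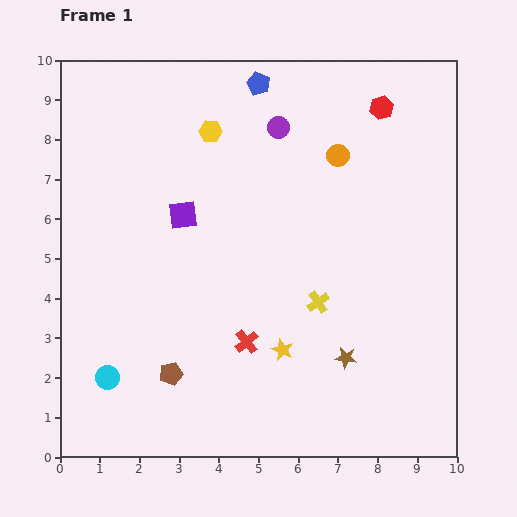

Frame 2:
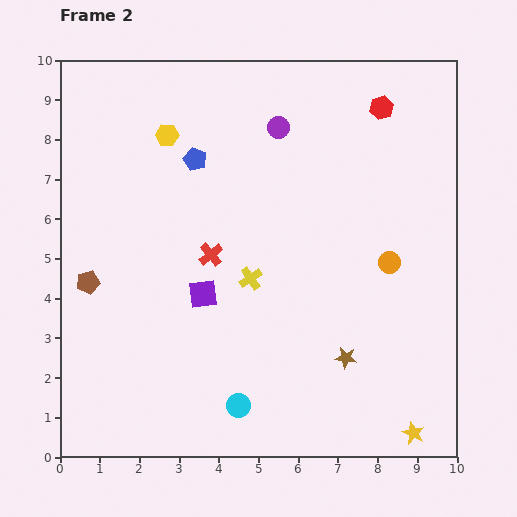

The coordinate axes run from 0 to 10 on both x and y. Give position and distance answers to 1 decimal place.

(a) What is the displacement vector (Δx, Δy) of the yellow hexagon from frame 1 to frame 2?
(-1.1, -0.1)

The yellow hexagon was at (3.8, 8.2) in frame 1 and (2.7, 8.1) in frame 2.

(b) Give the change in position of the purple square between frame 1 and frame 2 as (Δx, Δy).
(0.5, -2.0)

The purple square was at (3.1, 6.1) in frame 1 and (3.6, 4.1) in frame 2.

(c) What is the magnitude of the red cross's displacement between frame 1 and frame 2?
2.4

The red cross moved from (4.7, 2.9) to (3.8, 5.1), a distance of √(0.9² + 2.2²) ≈ 2.4.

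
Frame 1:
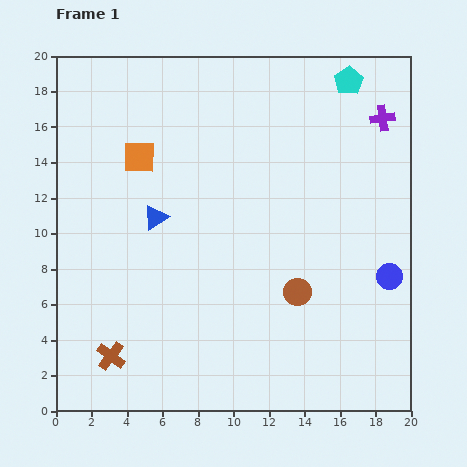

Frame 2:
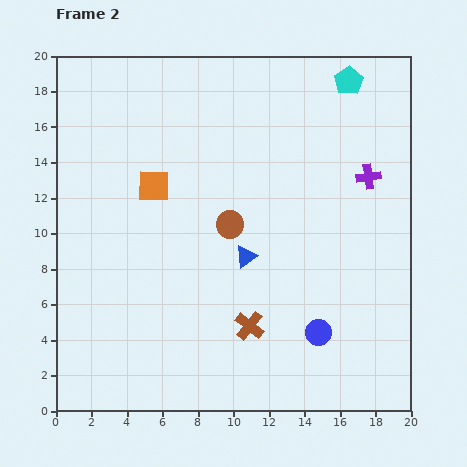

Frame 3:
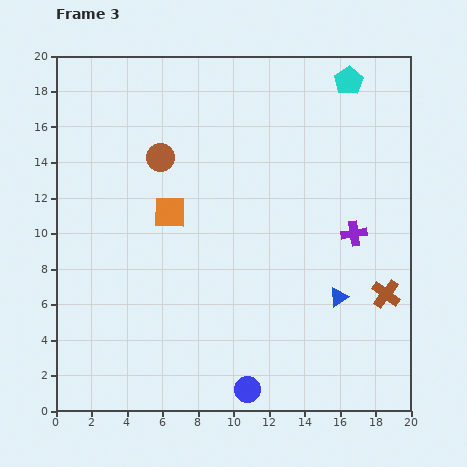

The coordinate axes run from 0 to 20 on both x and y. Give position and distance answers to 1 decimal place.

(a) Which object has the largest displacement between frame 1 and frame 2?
the brown cross

(moved 8.0; next 5.6)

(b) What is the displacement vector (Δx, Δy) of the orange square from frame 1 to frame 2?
(0.8, -1.6)

The orange square was at (4.7, 14.3) in frame 1 and (5.5, 12.7) in frame 2.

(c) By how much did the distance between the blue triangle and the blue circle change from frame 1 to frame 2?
-7.7

Distance in frame 1: 13.6. Distance in frame 2: 5.9.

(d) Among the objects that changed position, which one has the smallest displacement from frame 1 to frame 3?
the orange square

(moved 3.5)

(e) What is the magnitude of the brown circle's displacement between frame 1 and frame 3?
10.8

The brown circle moved from (13.6, 6.7) to (5.9, 14.3), a distance of √(7.7² + 7.6²) ≈ 10.8.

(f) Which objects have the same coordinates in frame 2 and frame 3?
the cyan pentagon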